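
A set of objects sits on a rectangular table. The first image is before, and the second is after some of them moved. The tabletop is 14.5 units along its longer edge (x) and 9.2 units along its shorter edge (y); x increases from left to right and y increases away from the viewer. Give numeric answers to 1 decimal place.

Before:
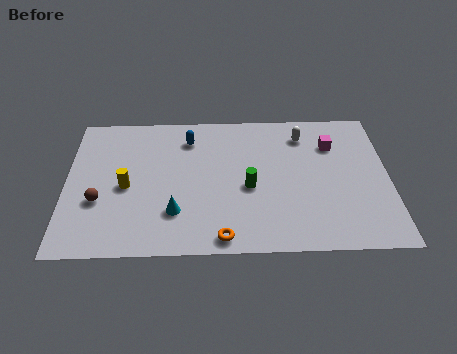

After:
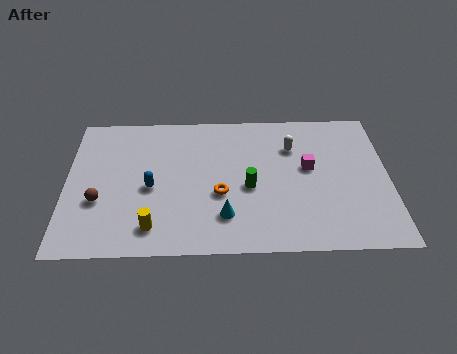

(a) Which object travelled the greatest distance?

the blue capsule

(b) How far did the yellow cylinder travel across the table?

2.9

From (2.7, 4.2) to (3.9, 1.6), the yellow cylinder covered √(1.2² + 2.6²) ≈ 2.9 units.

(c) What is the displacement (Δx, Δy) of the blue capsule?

(-1.7, -3.2)

The blue capsule was at about (5.5, 7.3) and moved to about (3.8, 4.1).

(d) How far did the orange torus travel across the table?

2.7

From (7.0, 0.9) to (6.9, 3.6), the orange torus covered √(0.1² + 2.7²) ≈ 2.7 units.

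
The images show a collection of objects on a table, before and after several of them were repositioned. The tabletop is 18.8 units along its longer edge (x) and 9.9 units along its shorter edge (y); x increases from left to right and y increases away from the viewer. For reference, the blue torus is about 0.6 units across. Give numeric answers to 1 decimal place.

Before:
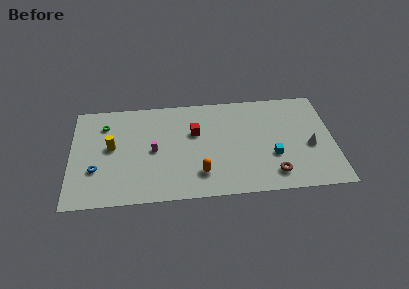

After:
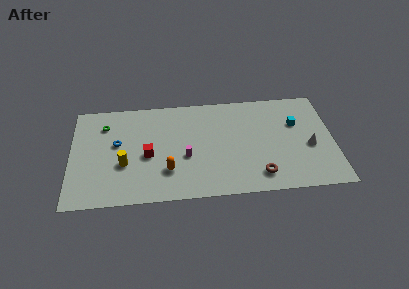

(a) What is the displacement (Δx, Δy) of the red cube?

(-3.4, -1.9)

The red cube started near (8.9, 6.3) and ended near (5.5, 4.4).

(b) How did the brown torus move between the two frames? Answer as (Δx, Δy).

(-1.0, 0.0)

The brown torus started near (14.4, 1.8) and ended near (13.4, 1.8).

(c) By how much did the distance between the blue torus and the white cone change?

-1.4

Before: roughly 15.3 units apart; after: 13.9. That's 1.4 units closer together.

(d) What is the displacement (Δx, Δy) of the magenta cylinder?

(2.3, -0.8)

The magenta cylinder started near (5.9, 4.8) and ended near (8.2, 4.0).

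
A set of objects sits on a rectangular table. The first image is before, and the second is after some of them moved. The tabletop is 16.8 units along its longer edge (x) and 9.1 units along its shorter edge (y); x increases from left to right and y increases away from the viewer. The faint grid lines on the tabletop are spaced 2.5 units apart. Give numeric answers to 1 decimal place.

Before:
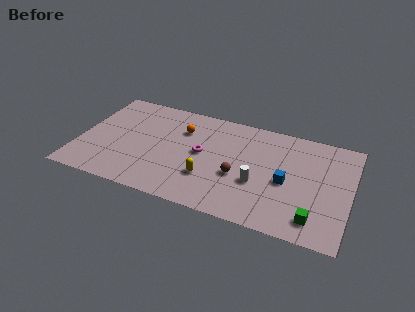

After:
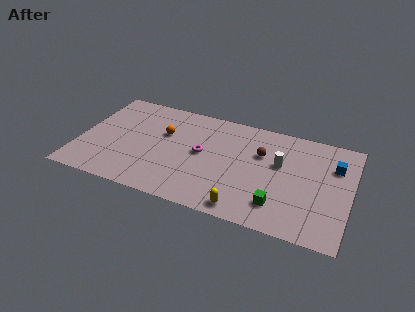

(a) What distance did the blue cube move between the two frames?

3.6

The blue cube was near (12.9, 4.1) before and (15.7, 6.4) after, so it travelled √(2.8² + 2.3²) ≈ 3.6 units.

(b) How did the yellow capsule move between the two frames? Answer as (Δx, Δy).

(2.4, -1.8)

From the two frames, the yellow capsule sits at roughly (8.2, 2.8) before and (10.6, 1.0) after.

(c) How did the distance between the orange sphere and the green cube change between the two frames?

-1.5

They were about 9.9 units apart before and 8.4 after — 1.5 units closer together.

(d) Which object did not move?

the magenta torus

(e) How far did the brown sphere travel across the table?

2.7

From (10.0, 3.6) to (11.2, 6.0), the brown sphere covered √(1.2² + 2.4²) ≈ 2.7 units.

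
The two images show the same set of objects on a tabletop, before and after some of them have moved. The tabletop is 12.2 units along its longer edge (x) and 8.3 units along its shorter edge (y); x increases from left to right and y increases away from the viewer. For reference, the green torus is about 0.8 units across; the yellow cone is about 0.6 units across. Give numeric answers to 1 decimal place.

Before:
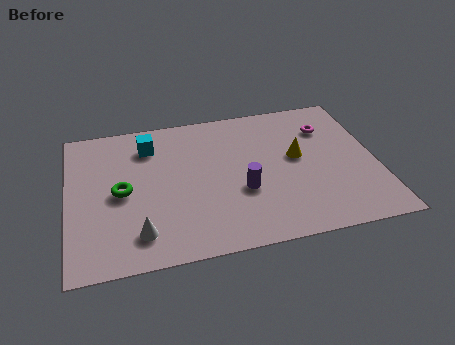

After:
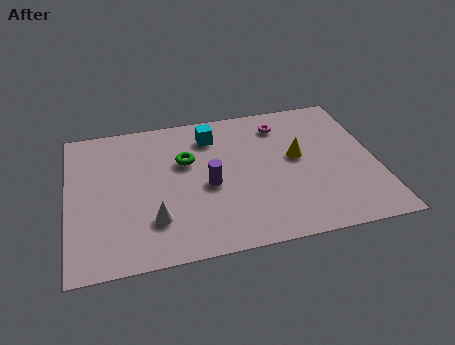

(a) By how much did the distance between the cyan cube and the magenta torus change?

-4.3

The distance was about 7.1 in the first image and 2.8 in the second, so they moved 4.3 units closer together.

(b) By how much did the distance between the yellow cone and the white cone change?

-0.8

The distance was about 7.1 in the first image and 6.3 in the second, so they moved 0.8 units closer together.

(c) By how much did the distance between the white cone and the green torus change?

+0.9

Before: roughly 2.5 units apart; after: 3.4. That's 0.9 units further apart.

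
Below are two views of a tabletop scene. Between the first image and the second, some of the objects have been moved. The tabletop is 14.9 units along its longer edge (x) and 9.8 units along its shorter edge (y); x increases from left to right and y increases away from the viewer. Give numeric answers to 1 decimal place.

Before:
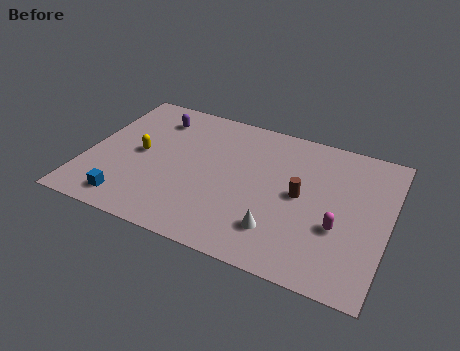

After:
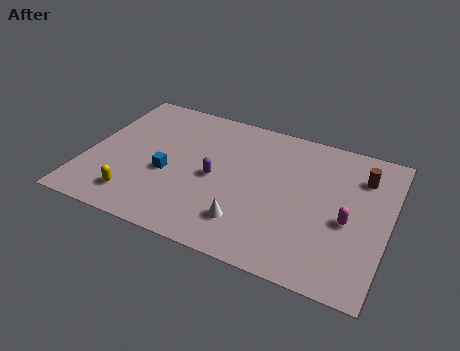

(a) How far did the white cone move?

1.5

The white cone was near (9.8, 2.3) before and (8.3, 2.2) after, so it travelled √(1.5² + 0.1²) ≈ 1.5 units.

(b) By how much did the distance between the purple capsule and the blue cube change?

-4.0

They were about 6.4 units apart before and 2.4 after — 4.0 units closer together.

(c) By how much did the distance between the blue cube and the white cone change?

-2.8

The distance was about 7.4 in the first image and 4.6 in the second, so they moved 2.8 units closer together.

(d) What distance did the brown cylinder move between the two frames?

3.7

The brown cylinder was near (10.6, 5.0) before and (13.4, 7.4) after, so it travelled √(2.8² + 2.4²) ≈ 3.7 units.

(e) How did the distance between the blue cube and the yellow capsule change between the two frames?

-0.9

The distance was about 3.5 in the first image and 2.6 in the second, so they moved 0.9 units closer together.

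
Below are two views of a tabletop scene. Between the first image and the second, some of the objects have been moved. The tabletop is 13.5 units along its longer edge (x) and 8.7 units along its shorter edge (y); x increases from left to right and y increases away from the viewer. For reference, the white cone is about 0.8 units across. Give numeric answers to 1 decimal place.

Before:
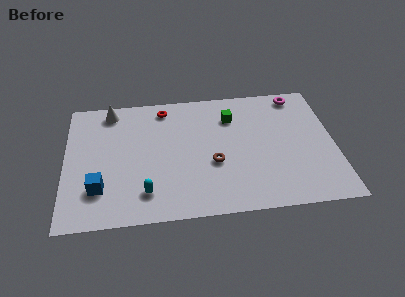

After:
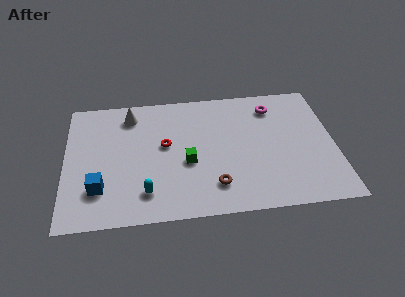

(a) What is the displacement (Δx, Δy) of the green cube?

(-2.3, -2.9)

From the two frames, the green cube sits at roughly (8.4, 6.5) before and (6.1, 3.6) after.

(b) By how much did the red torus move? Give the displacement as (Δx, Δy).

(0.0, -2.6)

From the two frames, the red torus sits at roughly (5.0, 7.5) before and (5.0, 4.9) after.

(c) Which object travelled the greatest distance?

the green cube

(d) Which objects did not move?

the cyan capsule and the blue cube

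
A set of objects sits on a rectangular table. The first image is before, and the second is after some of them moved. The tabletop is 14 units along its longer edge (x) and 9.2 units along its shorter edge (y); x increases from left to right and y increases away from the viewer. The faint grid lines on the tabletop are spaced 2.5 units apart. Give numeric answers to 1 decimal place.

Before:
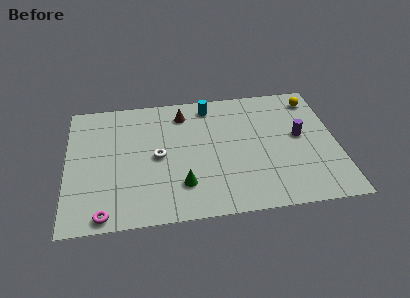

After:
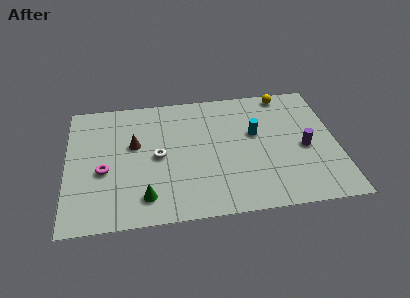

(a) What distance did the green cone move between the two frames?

2.0

The green cone was near (5.9, 2.3) before and (4.0, 1.7) after, so it travelled √(1.9² + 0.6²) ≈ 2.0 units.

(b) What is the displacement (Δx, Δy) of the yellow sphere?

(-1.5, 0.6)

The yellow sphere started near (13.0, 7.7) and ended near (11.5, 8.3).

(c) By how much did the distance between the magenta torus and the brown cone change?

-5.6

Before: roughly 7.9 units apart; after: 2.3. That's 5.6 units closer together.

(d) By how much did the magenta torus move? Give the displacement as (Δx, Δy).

(0.0, 3.0)

The magenta torus was at about (1.9, 0.8) and moved to about (1.9, 3.8).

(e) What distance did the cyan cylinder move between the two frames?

3.3

The cyan cylinder moved from about (7.5, 7.9) to (9.8, 5.5), a distance of √(2.3² + 2.4²) ≈ 3.3.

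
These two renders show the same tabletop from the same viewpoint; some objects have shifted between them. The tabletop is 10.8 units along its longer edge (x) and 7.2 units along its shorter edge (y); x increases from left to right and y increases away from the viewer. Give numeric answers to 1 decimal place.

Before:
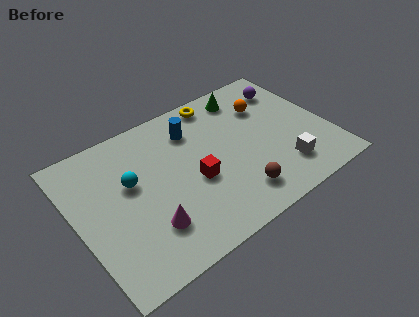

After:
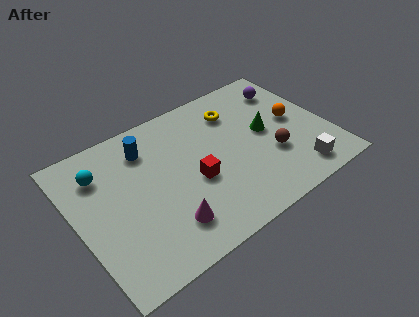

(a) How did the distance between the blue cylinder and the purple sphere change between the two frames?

+2.0

They were about 4.3 units apart before and 6.3 after — 2.0 units further apart.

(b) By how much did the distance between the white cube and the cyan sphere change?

+2.1

They were about 6.7 units apart before and 8.8 after — 2.1 units further apart.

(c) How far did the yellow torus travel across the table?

1.1

The yellow torus moved from about (6.6, 6.4) to (7.2, 5.5), a distance of √(0.6² + 0.9²) ≈ 1.1.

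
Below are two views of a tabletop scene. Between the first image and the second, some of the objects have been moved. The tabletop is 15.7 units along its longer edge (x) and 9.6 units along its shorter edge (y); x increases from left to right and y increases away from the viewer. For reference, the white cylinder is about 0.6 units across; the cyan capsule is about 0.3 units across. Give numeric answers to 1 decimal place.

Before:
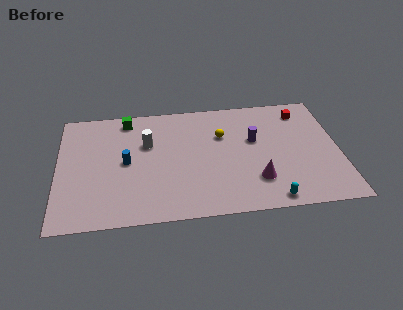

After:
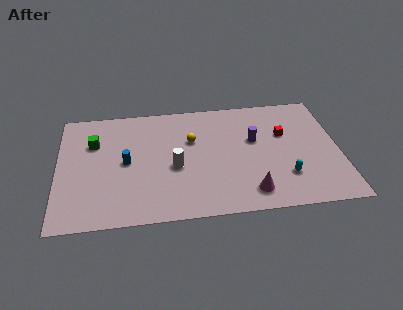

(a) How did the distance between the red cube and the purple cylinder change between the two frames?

-1.8

They were about 3.5 units apart before and 1.7 after — 1.8 units closer together.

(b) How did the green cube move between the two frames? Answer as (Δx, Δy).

(-1.9, -1.8)

The green cube started near (3.9, 8.4) and ended near (2.0, 6.6).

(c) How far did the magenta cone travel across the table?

1.0

The magenta cone moved from about (11.0, 2.5) to (10.6, 1.6), a distance of √(0.4² + 0.9²) ≈ 1.0.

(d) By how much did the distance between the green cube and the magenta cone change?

+0.7

They were about 9.2 units apart before and 9.9 after — 0.7 units further apart.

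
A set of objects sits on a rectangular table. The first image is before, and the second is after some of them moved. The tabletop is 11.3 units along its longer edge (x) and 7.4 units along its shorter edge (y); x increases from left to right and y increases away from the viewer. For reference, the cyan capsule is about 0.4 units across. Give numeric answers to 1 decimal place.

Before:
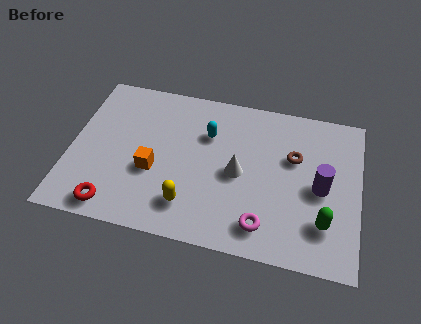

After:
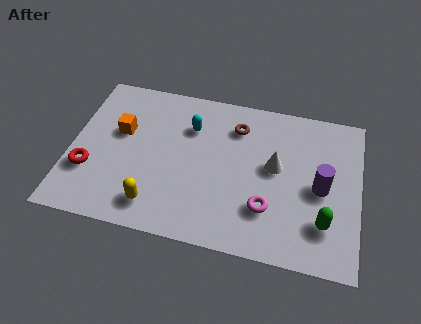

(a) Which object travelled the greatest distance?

the brown torus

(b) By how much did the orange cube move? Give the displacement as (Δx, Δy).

(-1.4, 1.6)

The orange cube started near (3.3, 2.9) and ended near (1.9, 4.5).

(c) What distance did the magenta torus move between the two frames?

0.8

The magenta torus moved from about (7.7, 1.3) to (7.8, 2.1), a distance of √(0.1² + 0.8²) ≈ 0.8.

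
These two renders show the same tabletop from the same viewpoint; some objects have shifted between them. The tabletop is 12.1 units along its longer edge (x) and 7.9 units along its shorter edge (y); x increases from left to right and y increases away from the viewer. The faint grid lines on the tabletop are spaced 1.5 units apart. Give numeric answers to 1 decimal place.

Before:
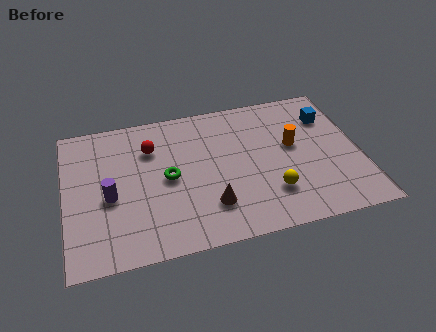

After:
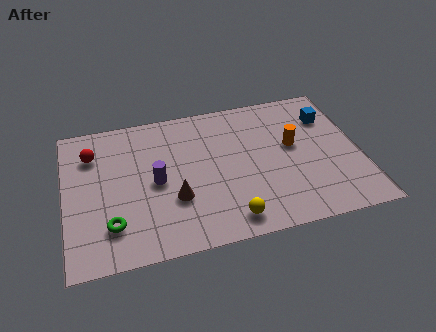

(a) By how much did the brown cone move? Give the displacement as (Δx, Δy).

(-1.4, 0.7)

From the two frames, the brown cone sits at roughly (5.8, 2.0) before and (4.4, 2.7) after.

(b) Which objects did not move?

the orange cylinder and the blue cube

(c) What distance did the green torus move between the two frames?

3.1

From (4.2, 3.9) to (1.8, 1.9), the green torus covered √(2.4² + 2.0²) ≈ 3.1 units.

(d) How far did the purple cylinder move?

1.9

The purple cylinder moved from about (1.8, 3.4) to (3.7, 3.8), a distance of √(1.9² + 0.4²) ≈ 1.9.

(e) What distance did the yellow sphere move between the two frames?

2.1

The yellow sphere moved from about (8.3, 2.1) to (6.5, 1.1), a distance of √(1.8² + 1.0²) ≈ 2.1.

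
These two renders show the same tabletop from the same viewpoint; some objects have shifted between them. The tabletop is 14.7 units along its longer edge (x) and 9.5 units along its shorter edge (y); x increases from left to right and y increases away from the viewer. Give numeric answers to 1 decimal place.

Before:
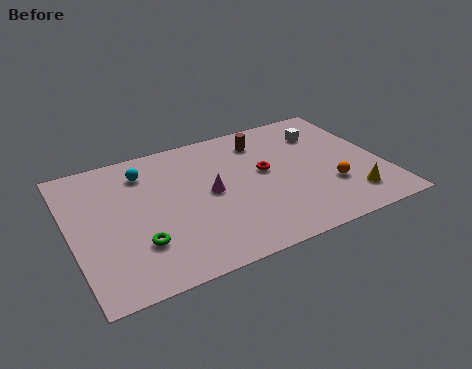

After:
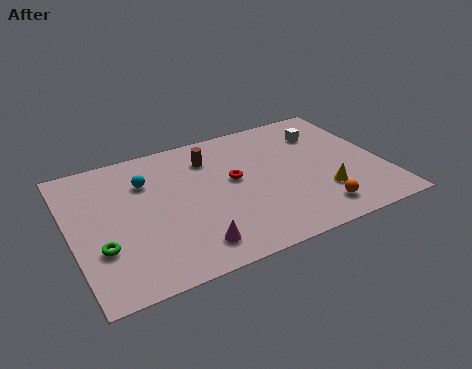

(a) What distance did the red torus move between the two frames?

1.5

From (9.2, 5.3) to (7.7, 5.3), the red torus covered √(1.5² + 0.0²) ≈ 1.5 units.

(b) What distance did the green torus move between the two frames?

1.7

The green torus was near (2.9, 2.7) before and (1.2, 3.1) after, so it travelled √(1.7² + 0.4²) ≈ 1.7 units.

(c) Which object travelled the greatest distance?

the magenta cone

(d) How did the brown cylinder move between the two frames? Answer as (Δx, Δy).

(-2.6, -0.3)

The brown cylinder started near (9.4, 7.6) and ended near (6.8, 7.3).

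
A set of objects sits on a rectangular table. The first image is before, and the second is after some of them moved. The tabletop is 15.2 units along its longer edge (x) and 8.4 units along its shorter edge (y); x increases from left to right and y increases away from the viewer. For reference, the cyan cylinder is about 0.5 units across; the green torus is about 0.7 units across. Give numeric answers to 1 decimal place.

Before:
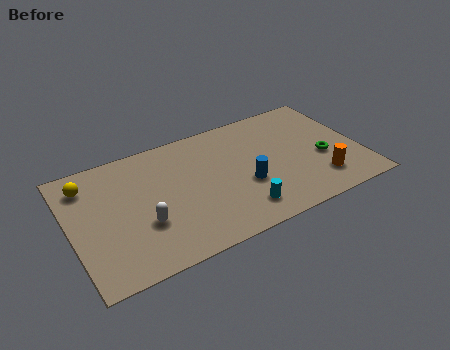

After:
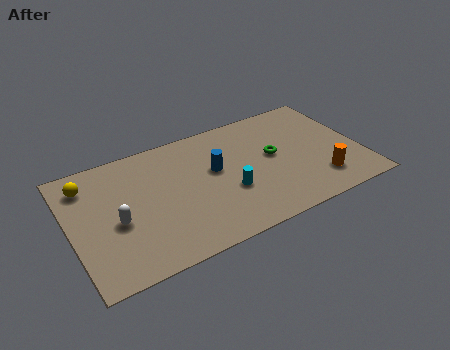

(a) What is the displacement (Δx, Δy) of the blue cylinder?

(-1.4, 1.7)

The blue cylinder was at about (9.0, 3.2) and moved to about (7.6, 4.9).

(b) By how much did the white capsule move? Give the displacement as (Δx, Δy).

(-1.3, 0.7)

From the two frames, the white capsule sits at roughly (3.6, 2.9) before and (2.3, 3.6) after.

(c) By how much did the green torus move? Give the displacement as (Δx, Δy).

(-2.5, 1.2)

From the two frames, the green torus sits at roughly (13.2, 3.4) before and (10.7, 4.6) after.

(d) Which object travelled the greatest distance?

the green torus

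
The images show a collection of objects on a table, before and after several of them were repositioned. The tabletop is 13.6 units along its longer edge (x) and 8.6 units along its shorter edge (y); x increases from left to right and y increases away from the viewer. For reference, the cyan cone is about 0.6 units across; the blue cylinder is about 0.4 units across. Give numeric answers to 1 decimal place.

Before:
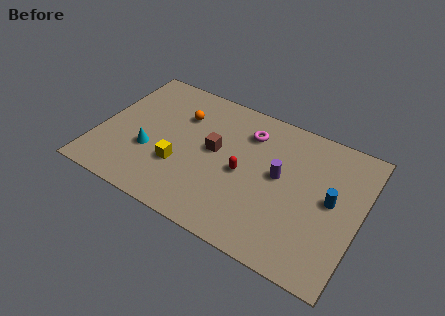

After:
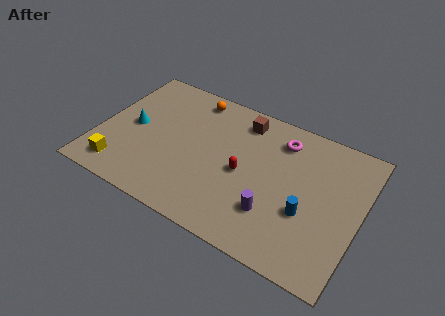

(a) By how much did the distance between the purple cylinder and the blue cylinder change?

-0.9

They were about 2.7 units apart before and 1.8 after — 0.9 units closer together.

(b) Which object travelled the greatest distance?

the yellow cube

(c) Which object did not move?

the red capsule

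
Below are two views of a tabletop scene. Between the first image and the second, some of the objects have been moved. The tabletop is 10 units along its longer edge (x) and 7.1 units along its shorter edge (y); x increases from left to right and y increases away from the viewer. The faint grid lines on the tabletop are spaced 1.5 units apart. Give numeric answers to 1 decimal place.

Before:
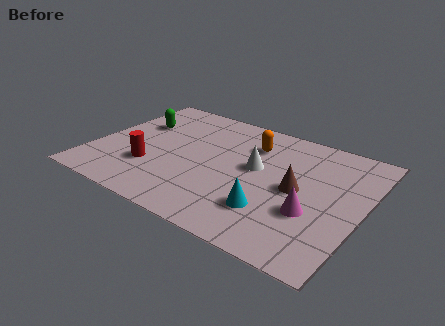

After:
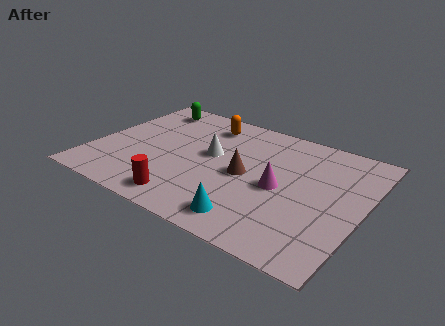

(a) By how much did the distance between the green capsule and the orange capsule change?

-2.0

The distance was about 4.3 in the first image and 2.3 in the second, so they moved 2.0 units closer together.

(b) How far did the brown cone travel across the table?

1.9

From (7.6, 3.5) to (5.7, 3.4), the brown cone covered √(1.9² + 0.1²) ≈ 1.9 units.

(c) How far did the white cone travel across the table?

1.7

From (6.0, 4.0) to (4.3, 4.0), the white cone covered √(1.7² + 0.0²) ≈ 1.7 units.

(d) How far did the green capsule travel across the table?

1.3

The green capsule was near (1.3, 4.7) before and (1.5, 6.0) after, so it travelled √(0.2² + 1.3²) ≈ 1.3 units.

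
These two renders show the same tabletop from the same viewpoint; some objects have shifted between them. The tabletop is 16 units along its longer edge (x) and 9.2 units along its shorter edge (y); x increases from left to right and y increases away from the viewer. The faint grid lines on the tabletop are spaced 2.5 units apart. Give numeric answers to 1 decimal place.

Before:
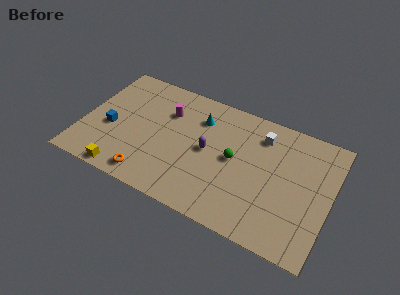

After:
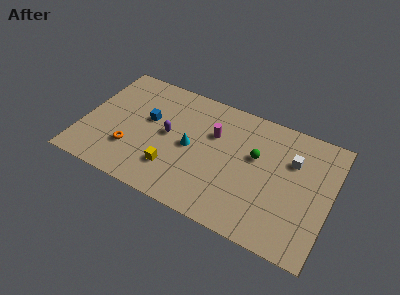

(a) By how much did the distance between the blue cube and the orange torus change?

-1.1

They were about 3.9 units apart before and 2.8 after — 1.1 units closer together.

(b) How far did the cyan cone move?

2.4

From (7.3, 6.9) to (7.0, 4.5), the cyan cone covered √(0.3² + 2.4²) ≈ 2.4 units.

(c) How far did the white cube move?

2.3

From (11.3, 7.3) to (13.4, 6.3), the white cube covered √(2.1² + 1.0²) ≈ 2.3 units.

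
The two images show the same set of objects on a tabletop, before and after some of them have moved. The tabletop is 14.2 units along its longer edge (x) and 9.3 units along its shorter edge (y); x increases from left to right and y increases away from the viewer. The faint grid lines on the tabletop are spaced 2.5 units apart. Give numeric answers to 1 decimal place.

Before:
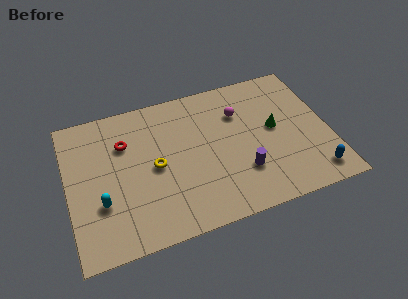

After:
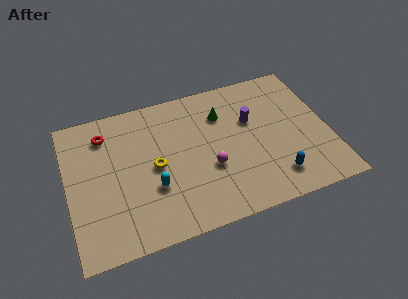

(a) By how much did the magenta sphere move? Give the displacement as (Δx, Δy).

(-1.9, -3.1)

The magenta sphere started near (9.5, 6.6) and ended near (7.6, 3.5).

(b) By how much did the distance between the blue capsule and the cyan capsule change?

-4.9

They were about 11.5 units apart before and 6.6 after — 4.9 units closer together.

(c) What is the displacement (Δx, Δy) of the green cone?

(-2.7, 1.8)

The green cone started near (11.3, 5.0) and ended near (8.6, 6.8).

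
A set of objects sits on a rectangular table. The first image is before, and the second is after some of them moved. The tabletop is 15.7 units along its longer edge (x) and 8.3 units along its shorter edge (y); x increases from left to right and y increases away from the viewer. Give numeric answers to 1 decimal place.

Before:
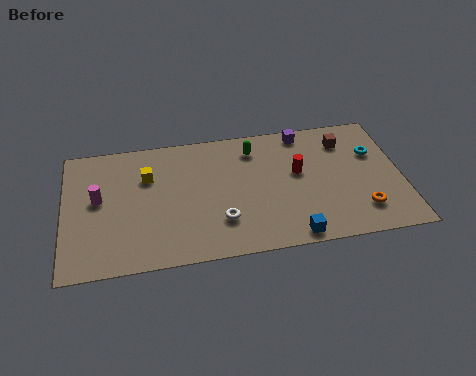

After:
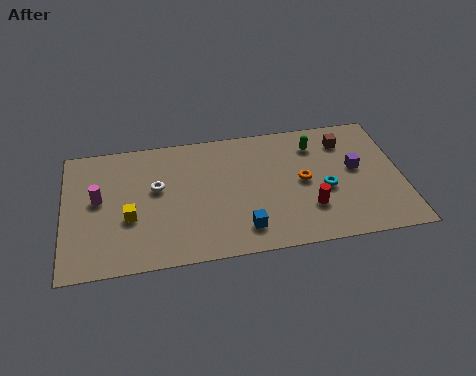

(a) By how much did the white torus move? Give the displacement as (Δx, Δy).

(-2.9, 2.6)

The white torus was at about (7.2, 2.3) and moved to about (4.3, 4.9).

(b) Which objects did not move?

the magenta cylinder and the brown cube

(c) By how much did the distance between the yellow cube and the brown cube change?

+1.4

The distance was about 9.3 in the first image and 10.7 in the second, so they moved 1.4 units further apart.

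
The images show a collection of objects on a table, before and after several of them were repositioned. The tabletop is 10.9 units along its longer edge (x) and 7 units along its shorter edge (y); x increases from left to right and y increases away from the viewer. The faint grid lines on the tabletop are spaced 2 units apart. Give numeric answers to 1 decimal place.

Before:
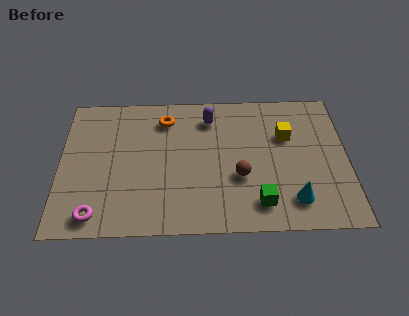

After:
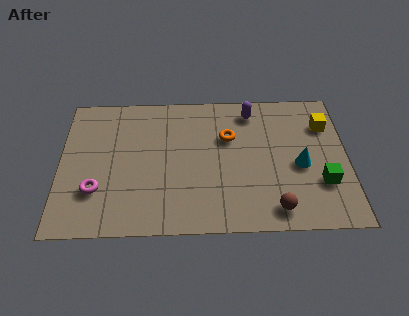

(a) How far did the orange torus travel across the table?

2.6

The orange torus was near (4.0, 5.6) before and (6.4, 4.6) after, so it travelled √(2.4² + 1.0²) ≈ 2.6 units.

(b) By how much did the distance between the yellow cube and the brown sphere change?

+1.9

They were about 2.7 units apart before and 4.6 after — 1.9 units further apart.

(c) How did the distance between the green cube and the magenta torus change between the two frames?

+2.4

The distance was about 6.1 in the first image and 8.5 in the second, so they moved 2.4 units further apart.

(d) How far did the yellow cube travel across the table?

1.6

The yellow cube was near (8.6, 4.6) before and (10.1, 5.1) after, so it travelled √(1.5² + 0.5²) ≈ 1.6 units.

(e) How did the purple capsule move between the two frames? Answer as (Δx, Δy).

(1.6, 0.3)

The purple capsule was at about (5.7, 5.6) and moved to about (7.3, 5.9).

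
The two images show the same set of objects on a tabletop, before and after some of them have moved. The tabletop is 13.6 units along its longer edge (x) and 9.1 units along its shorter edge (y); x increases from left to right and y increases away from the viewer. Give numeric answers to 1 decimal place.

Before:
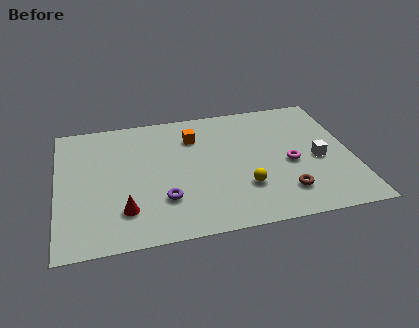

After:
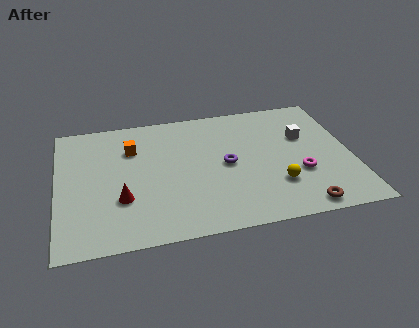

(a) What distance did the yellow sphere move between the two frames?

1.5

From (8.5, 2.7) to (10.0, 2.6), the yellow sphere covered √(1.5² + 0.1²) ≈ 1.5 units.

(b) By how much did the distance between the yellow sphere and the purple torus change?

-0.8

They were about 3.7 units apart before and 2.9 after — 0.8 units closer together.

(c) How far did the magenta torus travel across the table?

0.9

The magenta torus was near (10.7, 4.0) before and (11.1, 3.2) after, so it travelled √(0.4² + 0.8²) ≈ 0.9 units.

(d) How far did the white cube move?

1.9

The white cube moved from about (12.0, 4.0) to (11.5, 5.8), a distance of √(0.5² + 1.8²) ≈ 1.9.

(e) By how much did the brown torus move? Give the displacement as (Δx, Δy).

(0.7, -1.1)

The brown torus was at about (10.3, 2.0) and moved to about (11.0, 0.9).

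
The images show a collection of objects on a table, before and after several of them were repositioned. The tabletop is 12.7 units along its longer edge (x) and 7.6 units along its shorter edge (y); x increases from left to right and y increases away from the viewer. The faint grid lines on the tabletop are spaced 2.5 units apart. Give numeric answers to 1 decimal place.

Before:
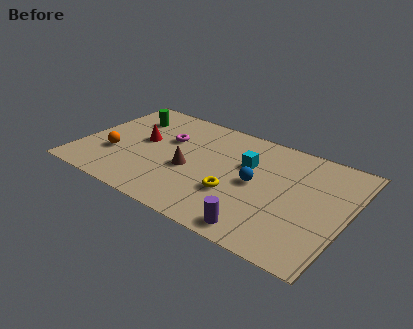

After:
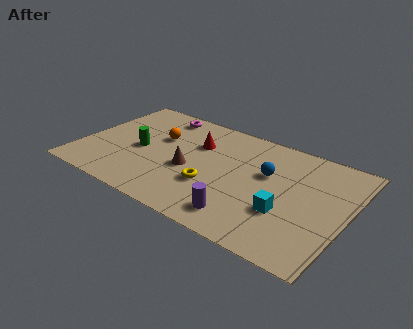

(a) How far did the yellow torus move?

1.1

From (7.6, 2.6) to (6.5, 2.6), the yellow torus covered √(1.1² + 0.0²) ≈ 1.1 units.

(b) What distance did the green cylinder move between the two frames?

2.4

The green cylinder was near (1.8, 5.7) before and (2.8, 3.5) after, so it travelled √(1.0² + 2.2²) ≈ 2.4 units.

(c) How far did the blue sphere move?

1.0

From (8.4, 3.8) to (8.8, 4.7), the blue sphere covered √(0.4² + 0.9²) ≈ 1.0 units.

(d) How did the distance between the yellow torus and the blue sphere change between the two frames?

+1.7

They were about 1.4 units apart before and 3.1 after — 1.7 units further apart.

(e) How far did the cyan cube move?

3.2

The cyan cube was near (7.8, 4.9) before and (10.0, 2.6) after, so it travelled √(2.2² + 2.3²) ≈ 3.2 units.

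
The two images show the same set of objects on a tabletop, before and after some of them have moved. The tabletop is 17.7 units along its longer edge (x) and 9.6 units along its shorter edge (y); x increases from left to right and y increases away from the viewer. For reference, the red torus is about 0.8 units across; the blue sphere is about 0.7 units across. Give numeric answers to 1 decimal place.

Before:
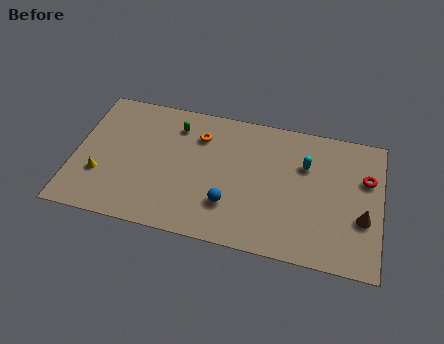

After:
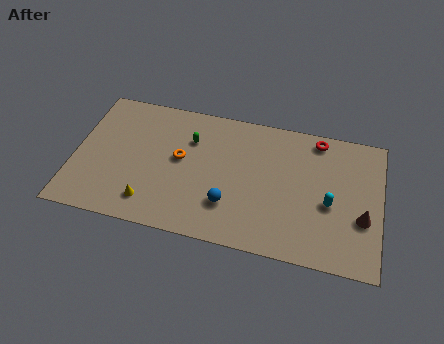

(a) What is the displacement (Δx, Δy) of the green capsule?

(0.9, -0.8)

From the two frames, the green capsule sits at roughly (5.7, 7.6) before and (6.6, 6.8) after.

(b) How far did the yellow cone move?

3.3

From (1.6, 3.1) to (4.6, 1.8), the yellow cone covered √(3.0² + 1.3²) ≈ 3.3 units.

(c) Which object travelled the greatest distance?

the red torus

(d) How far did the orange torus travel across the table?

2.1

The orange torus was near (7.1, 7.2) before and (6.1, 5.3) after, so it travelled √(1.0² + 1.9²) ≈ 2.1 units.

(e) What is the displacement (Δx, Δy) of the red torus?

(-2.9, 2.2)

From the two frames, the red torus sits at roughly (16.8, 6.3) before and (13.9, 8.5) after.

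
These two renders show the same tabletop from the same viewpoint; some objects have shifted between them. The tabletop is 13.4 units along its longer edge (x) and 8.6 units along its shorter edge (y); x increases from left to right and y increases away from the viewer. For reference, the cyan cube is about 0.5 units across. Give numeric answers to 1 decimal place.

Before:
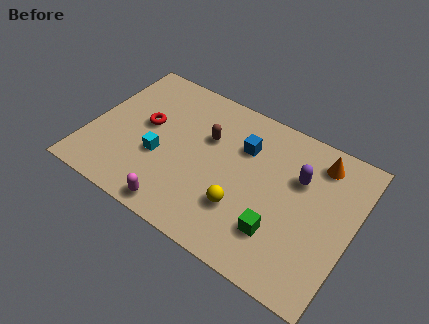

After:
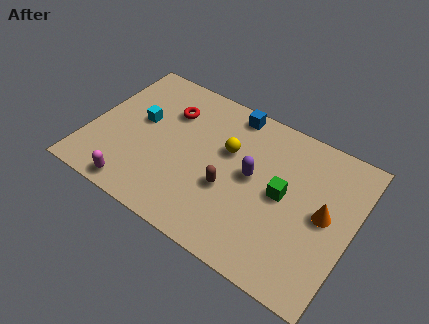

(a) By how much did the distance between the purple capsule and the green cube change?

-1.8

The distance was about 3.4 in the first image and 1.6 in the second, so they moved 1.8 units closer together.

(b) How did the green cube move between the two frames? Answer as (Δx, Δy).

(-0.1, 2.1)

The green cube started near (10.0, 2.3) and ended near (9.9, 4.4).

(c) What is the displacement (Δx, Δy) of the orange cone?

(0.7, -2.7)

From the two frames, the orange cone sits at roughly (11.3, 7.1) before and (12.0, 4.4) after.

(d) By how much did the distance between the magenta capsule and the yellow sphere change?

+2.6

Before: roughly 3.4 units apart; after: 6.0. That's 2.6 units further apart.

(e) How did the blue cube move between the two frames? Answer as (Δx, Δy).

(-0.9, 1.7)

From the two frames, the blue cube sits at roughly (7.6, 6.0) before and (6.7, 7.7) after.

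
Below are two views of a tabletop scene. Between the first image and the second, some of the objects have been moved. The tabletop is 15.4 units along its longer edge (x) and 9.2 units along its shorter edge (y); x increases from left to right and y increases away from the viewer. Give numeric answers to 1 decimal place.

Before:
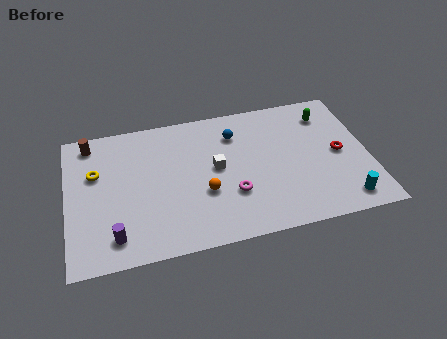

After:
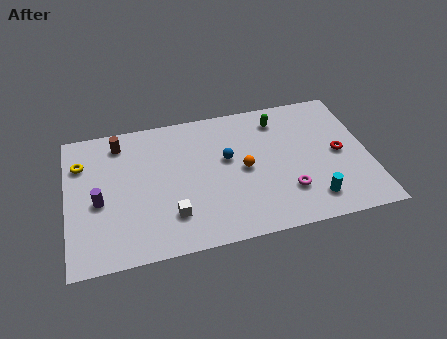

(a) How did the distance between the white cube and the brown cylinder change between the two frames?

-1.1

They were about 7.0 units apart before and 5.9 after — 1.1 units closer together.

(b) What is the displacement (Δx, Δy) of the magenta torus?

(2.8, -0.5)

From the two frames, the magenta torus sits at roughly (8.3, 3.0) before and (11.1, 2.5) after.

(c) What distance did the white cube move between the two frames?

3.5

The white cube was near (7.6, 4.9) before and (5.2, 2.3) after, so it travelled √(2.4² + 2.6²) ≈ 3.5 units.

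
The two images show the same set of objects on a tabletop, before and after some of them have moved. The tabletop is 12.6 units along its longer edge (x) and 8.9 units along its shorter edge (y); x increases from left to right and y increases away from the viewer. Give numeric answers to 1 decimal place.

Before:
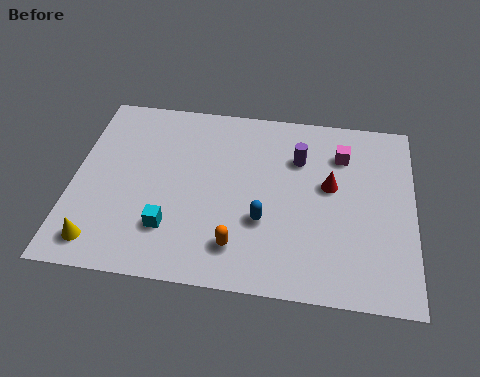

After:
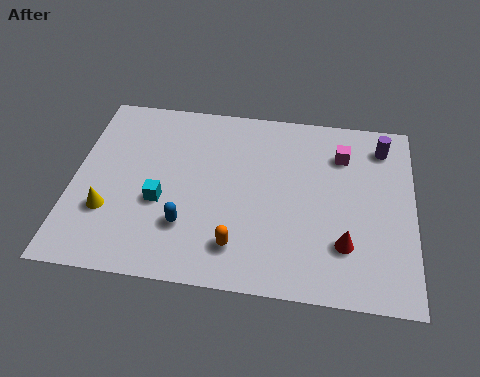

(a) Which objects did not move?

the magenta cube and the orange capsule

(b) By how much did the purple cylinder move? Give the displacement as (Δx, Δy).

(3.1, 1.0)

The purple cylinder was at about (8.3, 6.3) and moved to about (11.4, 7.3).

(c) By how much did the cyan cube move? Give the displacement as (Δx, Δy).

(-0.4, 1.2)

The cyan cube started near (3.7, 2.3) and ended near (3.3, 3.5).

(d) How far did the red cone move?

2.8

The red cone moved from about (9.5, 5.1) to (10.1, 2.4), a distance of √(0.6² + 2.7²) ≈ 2.8.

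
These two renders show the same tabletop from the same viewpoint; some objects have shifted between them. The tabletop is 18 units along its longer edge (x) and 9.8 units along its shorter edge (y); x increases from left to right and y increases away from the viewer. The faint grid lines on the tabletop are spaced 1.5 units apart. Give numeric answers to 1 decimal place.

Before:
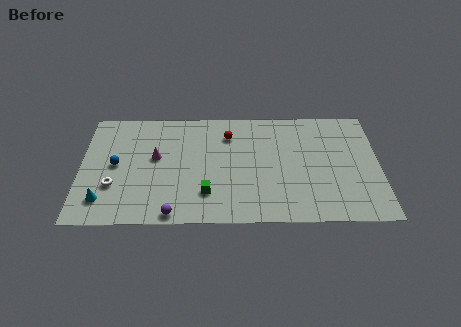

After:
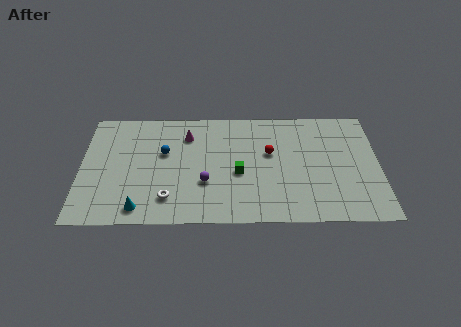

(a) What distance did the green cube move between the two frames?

2.5

The green cube was near (7.6, 2.5) before and (9.5, 4.2) after, so it travelled √(1.9² + 1.7²) ≈ 2.5 units.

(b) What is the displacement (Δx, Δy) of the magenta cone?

(1.9, 1.9)

The magenta cone was at about (4.5, 5.6) and moved to about (6.4, 7.5).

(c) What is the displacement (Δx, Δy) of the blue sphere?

(2.9, 1.0)

The blue sphere started near (2.1, 5.0) and ended near (5.0, 6.0).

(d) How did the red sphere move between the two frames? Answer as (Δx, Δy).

(2.5, -1.6)

The red sphere was at about (8.9, 7.5) and moved to about (11.4, 5.9).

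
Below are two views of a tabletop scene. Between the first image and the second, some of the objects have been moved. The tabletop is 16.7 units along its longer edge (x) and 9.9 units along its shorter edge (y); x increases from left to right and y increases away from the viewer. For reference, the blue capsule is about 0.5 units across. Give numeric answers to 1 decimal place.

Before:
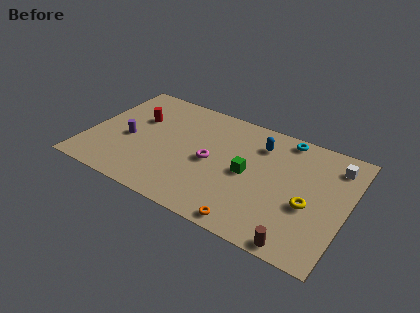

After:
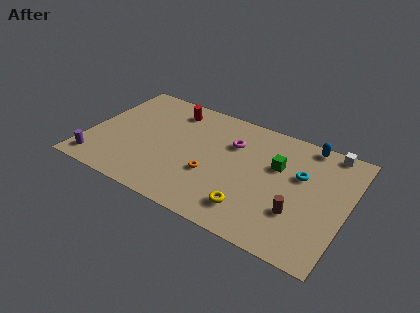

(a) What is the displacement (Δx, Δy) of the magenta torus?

(1.1, 2.2)

From the two frames, the magenta torus sits at roughly (8.0, 4.7) before and (9.1, 6.9) after.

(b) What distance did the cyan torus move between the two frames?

3.0

The cyan torus was near (12.3, 8.9) before and (13.6, 6.2) after, so it travelled √(1.3² + 2.7²) ≈ 3.0 units.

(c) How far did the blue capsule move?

3.2

The blue capsule moved from about (10.8, 7.6) to (13.7, 9.0), a distance of √(2.9² + 1.4²) ≈ 3.2.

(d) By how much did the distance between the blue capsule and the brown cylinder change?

-1.7

They were about 7.6 units apart before and 5.9 after — 1.7 units closer together.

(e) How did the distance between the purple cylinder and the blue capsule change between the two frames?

+6.0

Before: roughly 8.8 units apart; after: 14.8. That's 6.0 units further apart.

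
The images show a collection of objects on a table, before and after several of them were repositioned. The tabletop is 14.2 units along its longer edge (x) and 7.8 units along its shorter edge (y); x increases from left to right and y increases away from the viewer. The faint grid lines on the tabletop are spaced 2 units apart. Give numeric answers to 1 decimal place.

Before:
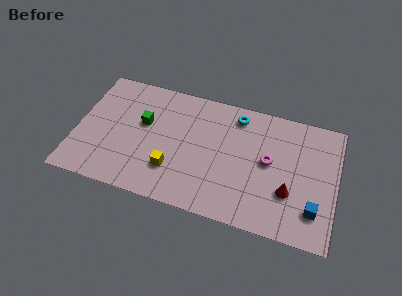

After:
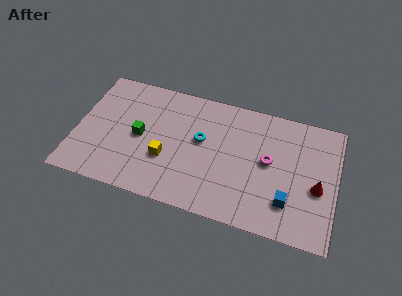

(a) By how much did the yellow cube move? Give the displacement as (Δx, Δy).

(-0.4, 0.6)

The yellow cube started near (5.4, 2.2) and ended near (5.0, 2.8).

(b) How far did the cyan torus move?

2.8

The cyan torus moved from about (8.6, 6.6) to (6.8, 4.5), a distance of √(1.8² + 2.1²) ≈ 2.8.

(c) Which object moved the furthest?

the cyan torus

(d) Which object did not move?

the magenta torus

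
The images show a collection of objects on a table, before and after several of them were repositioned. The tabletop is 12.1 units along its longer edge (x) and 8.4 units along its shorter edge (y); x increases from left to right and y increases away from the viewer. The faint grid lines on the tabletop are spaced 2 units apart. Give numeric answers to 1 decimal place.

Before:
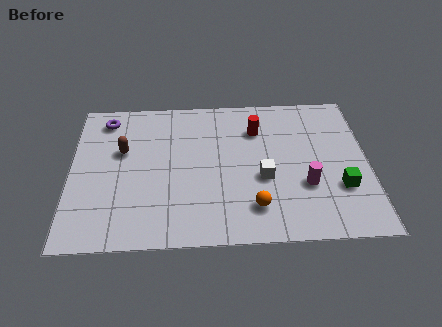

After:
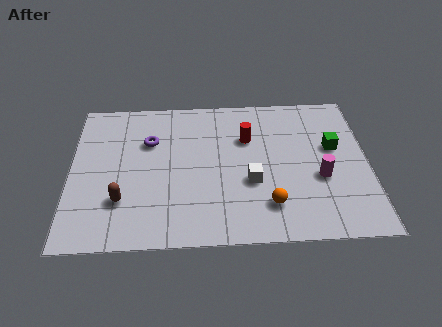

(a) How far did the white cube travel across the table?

0.5

From (7.8, 3.4) to (7.3, 3.2), the white cube covered √(0.5² + 0.2²) ≈ 0.5 units.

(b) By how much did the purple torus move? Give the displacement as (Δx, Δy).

(1.8, -1.4)

From the two frames, the purple torus sits at roughly (1.4, 7.1) before and (3.2, 5.7) after.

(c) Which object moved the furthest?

the brown capsule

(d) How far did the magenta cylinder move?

0.7

The magenta cylinder moved from about (9.5, 2.9) to (10.1, 3.3), a distance of √(0.6² + 0.4²) ≈ 0.7.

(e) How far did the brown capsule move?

2.8

From (2.1, 5.2) to (2.1, 2.4), the brown capsule covered √(0.0² + 2.8²) ≈ 2.8 units.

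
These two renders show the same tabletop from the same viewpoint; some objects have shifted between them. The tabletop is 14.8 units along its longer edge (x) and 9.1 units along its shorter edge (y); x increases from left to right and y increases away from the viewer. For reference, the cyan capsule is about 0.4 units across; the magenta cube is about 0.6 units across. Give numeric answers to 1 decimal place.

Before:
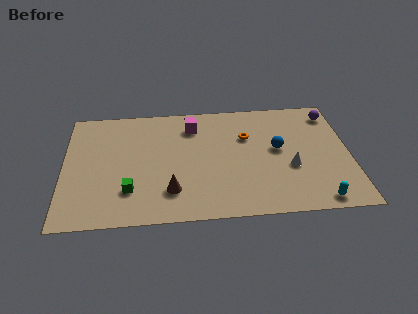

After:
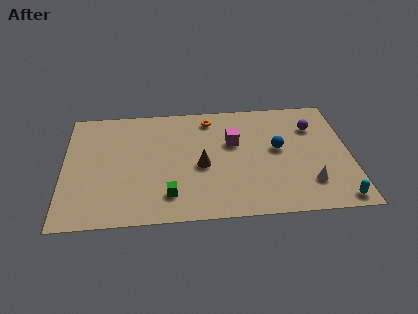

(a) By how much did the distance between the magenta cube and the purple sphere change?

-3.0

Before: roughly 7.3 units apart; after: 4.3. That's 3.0 units closer together.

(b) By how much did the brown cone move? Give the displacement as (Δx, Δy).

(1.6, 1.8)

The brown cone started near (5.5, 2.2) and ended near (7.1, 4.0).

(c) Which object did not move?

the blue sphere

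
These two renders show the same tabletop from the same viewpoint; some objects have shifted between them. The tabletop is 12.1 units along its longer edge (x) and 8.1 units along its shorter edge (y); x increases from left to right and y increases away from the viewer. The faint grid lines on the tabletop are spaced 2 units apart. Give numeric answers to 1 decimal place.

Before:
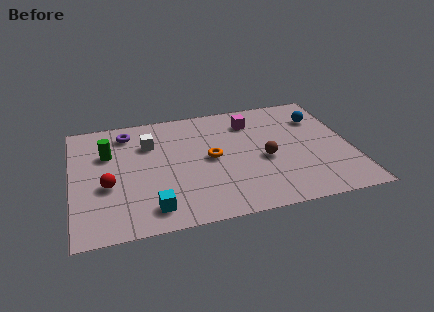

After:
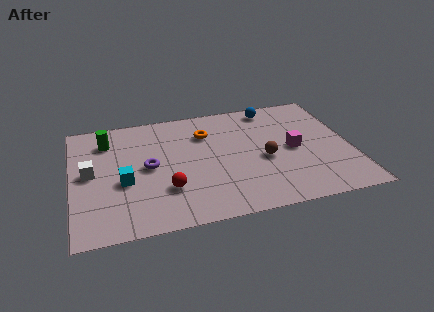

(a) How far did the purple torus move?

2.7

From (2.5, 6.7) to (3.3, 4.1), the purple torus covered √(0.8² + 2.6²) ≈ 2.7 units.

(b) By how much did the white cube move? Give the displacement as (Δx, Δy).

(-2.6, -1.5)

From the two frames, the white cube sits at roughly (3.4, 5.7) before and (0.8, 4.2) after.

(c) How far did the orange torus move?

1.8

The orange torus was near (6.0, 4.1) before and (5.9, 5.9) after, so it travelled √(0.1² + 1.8²) ≈ 1.8 units.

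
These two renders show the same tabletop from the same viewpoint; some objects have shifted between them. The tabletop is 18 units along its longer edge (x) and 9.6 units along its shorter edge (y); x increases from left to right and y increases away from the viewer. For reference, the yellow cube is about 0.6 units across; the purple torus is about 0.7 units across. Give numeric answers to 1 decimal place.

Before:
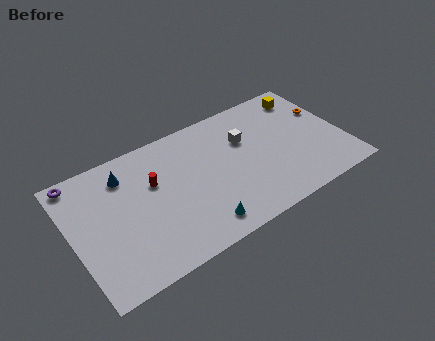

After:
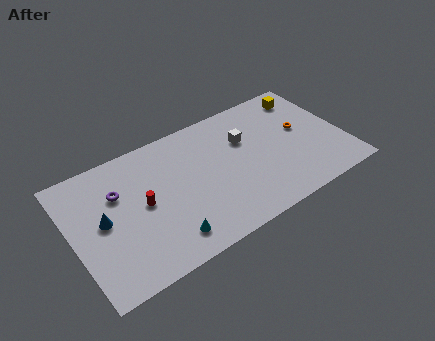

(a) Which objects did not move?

the white cube and the yellow cube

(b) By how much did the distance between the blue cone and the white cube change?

+1.8

Before: roughly 8.0 units apart; after: 9.8. That's 1.8 units further apart.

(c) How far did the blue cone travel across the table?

3.2

From (3.8, 7.6) to (2.0, 5.0), the blue cone covered √(1.8² + 2.6²) ≈ 3.2 units.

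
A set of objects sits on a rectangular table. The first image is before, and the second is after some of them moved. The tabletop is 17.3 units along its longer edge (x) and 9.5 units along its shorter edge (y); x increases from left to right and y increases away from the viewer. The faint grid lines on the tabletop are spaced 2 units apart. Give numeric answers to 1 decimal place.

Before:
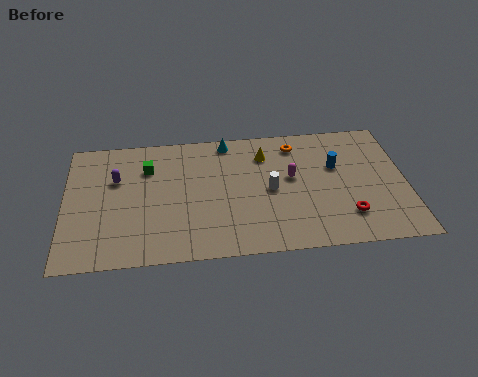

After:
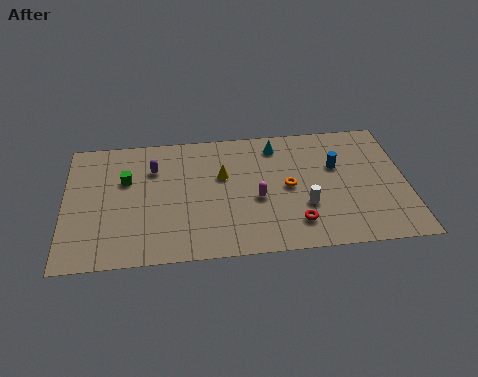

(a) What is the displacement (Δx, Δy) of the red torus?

(-2.6, -0.3)

The red torus started near (14.2, 2.3) and ended near (11.6, 2.0).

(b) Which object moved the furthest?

the orange torus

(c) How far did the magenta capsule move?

2.3

From (11.5, 5.4) to (9.7, 4.0), the magenta capsule covered √(1.8² + 1.4²) ≈ 2.3 units.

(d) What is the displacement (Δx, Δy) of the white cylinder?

(1.7, -1.4)

From the two frames, the white cylinder sits at roughly (10.4, 4.6) before and (12.1, 3.2) after.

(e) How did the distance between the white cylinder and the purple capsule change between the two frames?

+0.4

They were about 8.0 units apart before and 8.4 after — 0.4 units further apart.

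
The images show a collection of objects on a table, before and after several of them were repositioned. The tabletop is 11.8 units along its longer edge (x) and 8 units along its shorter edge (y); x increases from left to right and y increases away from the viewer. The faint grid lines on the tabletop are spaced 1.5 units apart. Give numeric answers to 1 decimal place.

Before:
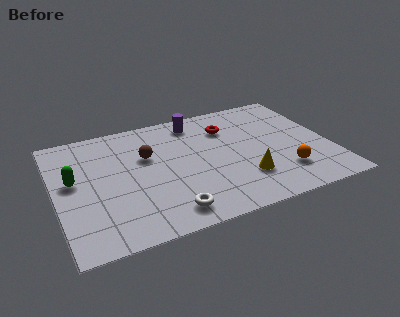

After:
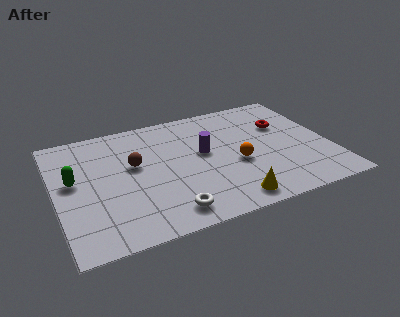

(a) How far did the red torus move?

2.5

The red torus moved from about (7.6, 5.9) to (10.0, 5.3), a distance of √(2.4² + 0.6²) ≈ 2.5.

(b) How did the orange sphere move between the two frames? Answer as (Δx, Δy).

(-1.9, 1.3)

From the two frames, the orange sphere sits at roughly (9.6, 2.0) before and (7.7, 3.3) after.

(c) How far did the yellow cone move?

1.4

From (7.9, 2.2) to (7.1, 1.0), the yellow cone covered √(0.8² + 1.2²) ≈ 1.4 units.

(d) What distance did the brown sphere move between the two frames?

0.7

The brown sphere moved from about (4.0, 5.1) to (3.4, 4.7), a distance of √(0.6² + 0.4²) ≈ 0.7.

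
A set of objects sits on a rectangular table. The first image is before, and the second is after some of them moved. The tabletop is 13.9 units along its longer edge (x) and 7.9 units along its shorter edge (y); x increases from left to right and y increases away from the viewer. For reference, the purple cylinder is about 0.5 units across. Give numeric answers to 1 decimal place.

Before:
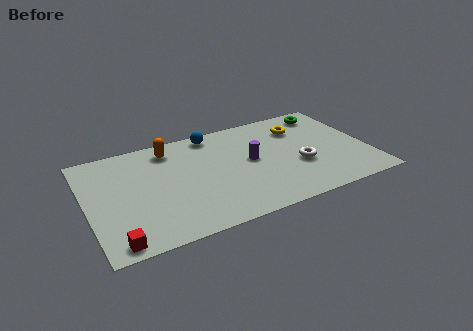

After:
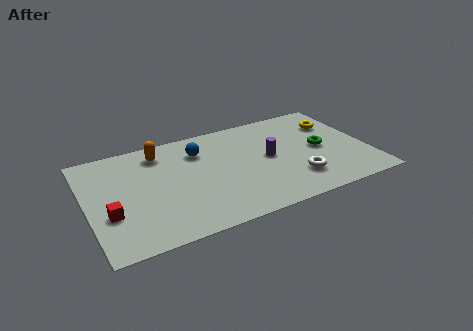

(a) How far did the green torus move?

2.9

The green torus was near (12.3, 6.7) before and (11.6, 3.9) after, so it travelled √(0.7² + 2.8²) ≈ 2.9 units.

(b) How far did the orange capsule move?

0.5

From (4.3, 6.6) to (3.8, 6.5), the orange capsule covered √(0.5² + 0.1²) ≈ 0.5 units.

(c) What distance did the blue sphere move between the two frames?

1.4

From (6.5, 7.0) to (5.7, 5.9), the blue sphere covered √(0.8² + 1.1²) ≈ 1.4 units.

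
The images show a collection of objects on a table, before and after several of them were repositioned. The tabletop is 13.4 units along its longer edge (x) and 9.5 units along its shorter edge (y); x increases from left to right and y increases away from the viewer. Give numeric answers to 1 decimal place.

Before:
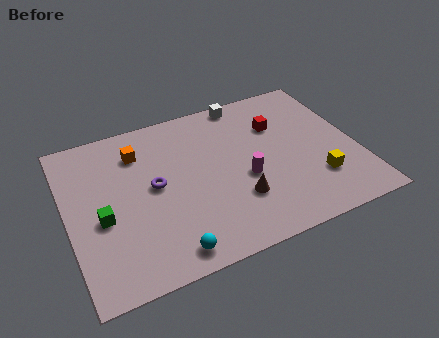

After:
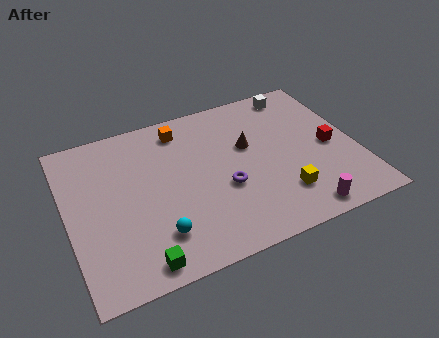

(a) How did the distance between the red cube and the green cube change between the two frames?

+1.0

The distance was about 8.9 in the first image and 9.9 in the second, so they moved 1.0 units further apart.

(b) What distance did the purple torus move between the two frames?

3.4

The purple torus was near (4.0, 5.0) before and (7.1, 3.7) after, so it travelled √(3.1² + 1.3²) ≈ 3.4 units.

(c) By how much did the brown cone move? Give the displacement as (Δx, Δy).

(0.9, 3.0)

From the two frames, the brown cone sits at roughly (7.6, 2.8) before and (8.5, 5.8) after.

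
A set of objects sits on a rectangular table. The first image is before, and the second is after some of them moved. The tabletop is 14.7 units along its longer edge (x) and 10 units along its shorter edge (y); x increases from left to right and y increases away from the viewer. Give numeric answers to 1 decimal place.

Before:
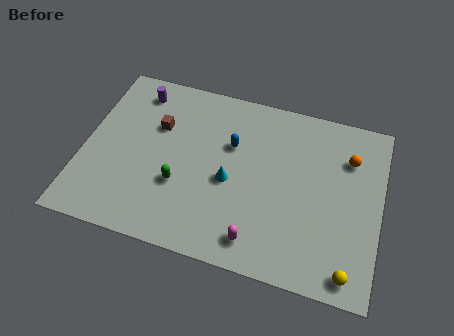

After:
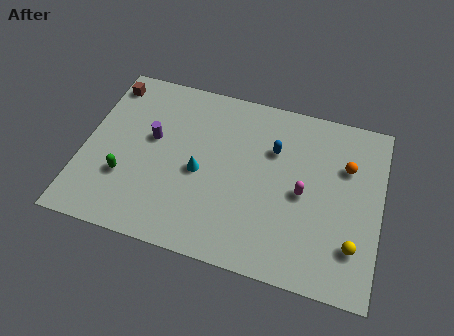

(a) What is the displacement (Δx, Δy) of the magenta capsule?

(2.0, 3.2)

The magenta capsule was at about (8.9, 1.5) and moved to about (10.9, 4.7).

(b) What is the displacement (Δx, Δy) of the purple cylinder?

(1.0, -2.6)

From the two frames, the purple cylinder sits at roughly (2.3, 8.4) before and (3.3, 5.8) after.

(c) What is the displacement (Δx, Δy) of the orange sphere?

(-0.1, -0.5)

From the two frames, the orange sphere sits at roughly (13.0, 7.3) before and (12.9, 6.8) after.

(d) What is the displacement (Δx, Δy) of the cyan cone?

(-1.5, 0.1)

From the two frames, the cyan cone sits at roughly (7.3, 4.4) before and (5.8, 4.5) after.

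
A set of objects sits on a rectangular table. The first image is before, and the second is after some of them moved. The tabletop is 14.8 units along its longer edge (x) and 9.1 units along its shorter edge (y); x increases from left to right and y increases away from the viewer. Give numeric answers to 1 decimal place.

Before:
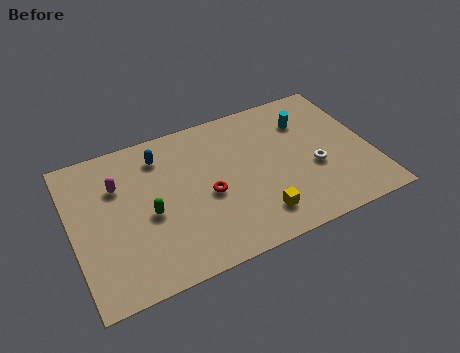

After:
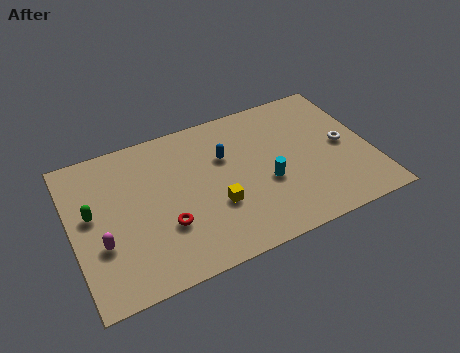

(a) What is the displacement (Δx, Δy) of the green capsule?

(-2.7, 1.1)

From the two frames, the green capsule sits at roughly (3.7, 4.0) before and (1.0, 5.1) after.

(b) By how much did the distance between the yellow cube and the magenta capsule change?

-2.2

They were about 7.8 units apart before and 5.6 after — 2.2 units closer together.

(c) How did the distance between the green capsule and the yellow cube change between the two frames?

+0.6

They were about 5.6 units apart before and 6.2 after — 0.6 units further apart.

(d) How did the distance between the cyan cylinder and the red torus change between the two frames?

-0.8

The distance was about 5.9 in the first image and 5.1 in the second, so they moved 0.8 units closer together.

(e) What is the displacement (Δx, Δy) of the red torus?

(-2.2, -1.0)

From the two frames, the red torus sits at roughly (6.6, 4.0) before and (4.4, 3.0) after.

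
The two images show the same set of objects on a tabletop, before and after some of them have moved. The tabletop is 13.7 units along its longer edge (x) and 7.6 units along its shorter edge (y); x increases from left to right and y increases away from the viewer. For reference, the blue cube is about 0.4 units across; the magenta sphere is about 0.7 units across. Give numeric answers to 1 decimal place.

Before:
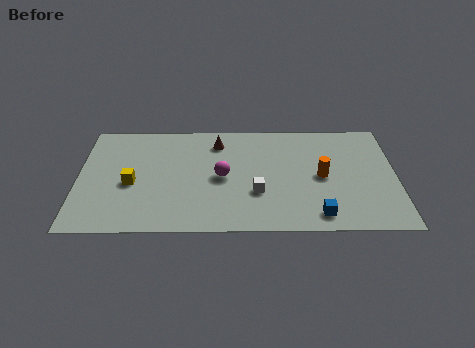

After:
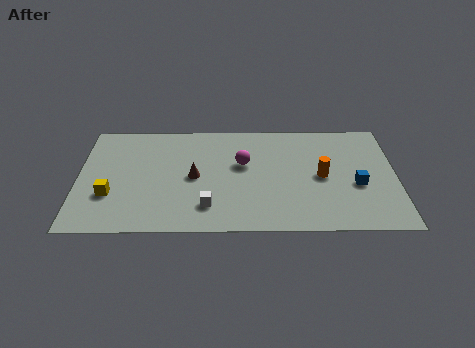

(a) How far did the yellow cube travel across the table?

1.2

From (2.3, 3.3) to (1.4, 2.5), the yellow cube covered √(0.9² + 0.8²) ≈ 1.2 units.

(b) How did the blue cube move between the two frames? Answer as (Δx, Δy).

(1.7, 2.0)

The blue cube started near (10.3, 1.1) and ended near (12.0, 3.1).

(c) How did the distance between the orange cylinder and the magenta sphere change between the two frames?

-0.8

The distance was about 4.3 in the first image and 3.5 in the second, so they moved 0.8 units closer together.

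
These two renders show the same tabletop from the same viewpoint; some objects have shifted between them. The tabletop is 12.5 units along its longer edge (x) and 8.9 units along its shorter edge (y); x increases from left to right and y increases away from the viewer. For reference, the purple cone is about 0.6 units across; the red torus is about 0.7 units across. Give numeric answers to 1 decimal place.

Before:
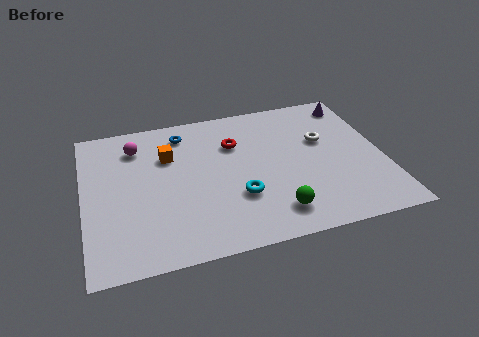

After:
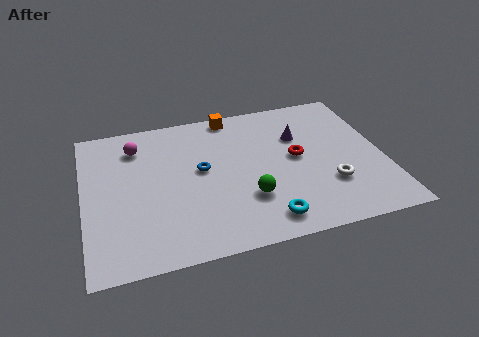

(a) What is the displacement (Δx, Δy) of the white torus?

(0.0, -2.8)

The white torus was at about (10.1, 5.5) and moved to about (10.1, 2.7).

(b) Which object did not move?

the magenta sphere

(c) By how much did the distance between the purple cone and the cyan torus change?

-2.1

The distance was about 7.1 in the first image and 5.0 in the second, so they moved 2.1 units closer together.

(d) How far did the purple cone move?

3.0

From (11.6, 7.6) to (9.1, 6.0), the purple cone covered √(2.5² + 1.6²) ≈ 3.0 units.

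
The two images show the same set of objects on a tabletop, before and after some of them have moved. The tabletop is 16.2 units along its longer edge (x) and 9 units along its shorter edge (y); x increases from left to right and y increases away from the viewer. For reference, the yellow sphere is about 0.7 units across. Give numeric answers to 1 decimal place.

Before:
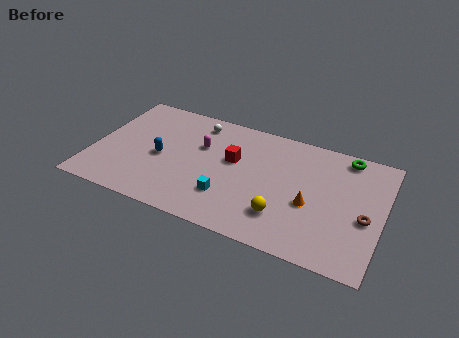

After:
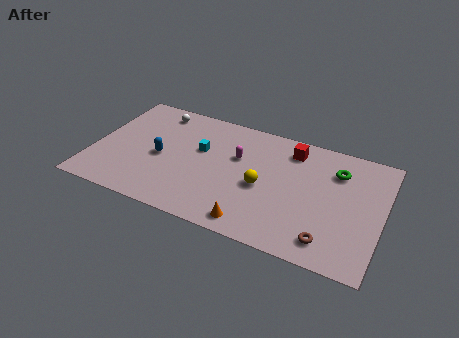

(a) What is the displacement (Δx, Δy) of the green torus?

(-0.4, -1.3)

The green torus was at about (13.9, 8.0) and moved to about (13.5, 6.7).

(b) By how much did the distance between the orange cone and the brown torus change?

+1.1

They were about 3.0 units apart before and 4.1 after — 1.1 units further apart.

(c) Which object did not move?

the blue capsule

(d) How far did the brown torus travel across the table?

2.9

The brown torus was near (15.3, 3.8) before and (13.5, 1.5) after, so it travelled √(1.8² + 2.3²) ≈ 2.9 units.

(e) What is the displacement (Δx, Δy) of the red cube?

(3.1, 2.0)

From the two frames, the red cube sits at roughly (7.8, 5.4) before and (10.9, 7.4) after.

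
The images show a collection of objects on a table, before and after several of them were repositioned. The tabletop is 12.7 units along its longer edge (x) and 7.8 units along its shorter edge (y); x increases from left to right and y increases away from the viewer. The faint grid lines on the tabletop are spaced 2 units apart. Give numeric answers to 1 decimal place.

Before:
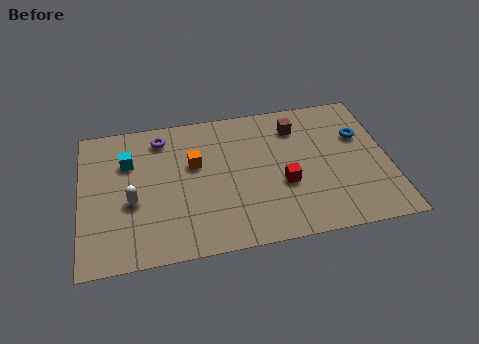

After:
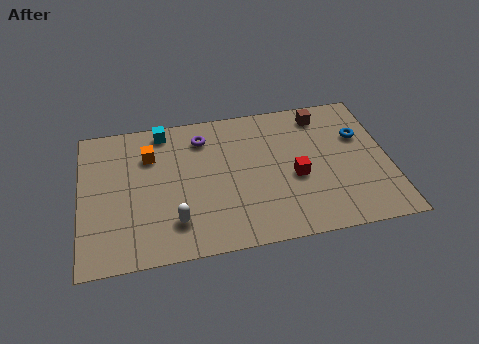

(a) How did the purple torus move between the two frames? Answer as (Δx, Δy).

(1.7, -0.3)

The purple torus was at about (3.4, 6.5) and moved to about (5.1, 6.2).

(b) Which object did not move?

the blue torus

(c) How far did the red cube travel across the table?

0.6

The red cube moved from about (8.3, 3.0) to (8.8, 3.3), a distance of √(0.5² + 0.3²) ≈ 0.6.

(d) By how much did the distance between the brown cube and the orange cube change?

+2.8

The distance was about 4.5 in the first image and 7.3 in the second, so they moved 2.8 units further apart.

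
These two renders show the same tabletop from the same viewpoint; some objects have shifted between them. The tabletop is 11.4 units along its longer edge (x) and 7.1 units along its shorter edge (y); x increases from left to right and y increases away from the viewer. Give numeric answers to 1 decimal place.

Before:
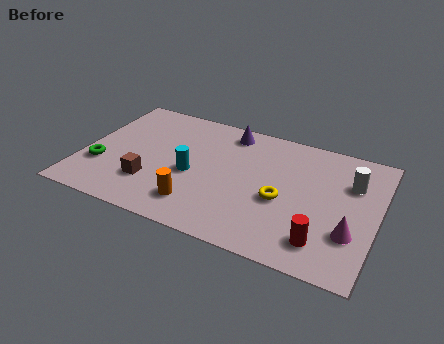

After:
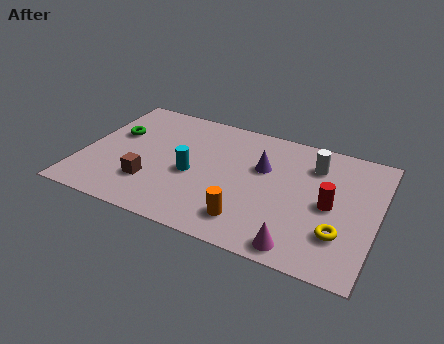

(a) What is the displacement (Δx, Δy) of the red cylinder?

(0.1, 2.0)

The red cylinder started near (9.5, 1.4) and ended near (9.6, 3.4).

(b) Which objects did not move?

the brown cube and the cyan cylinder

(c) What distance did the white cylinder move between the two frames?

1.6

The white cylinder was near (10.3, 4.9) before and (8.8, 5.4) after, so it travelled √(1.5² + 0.5²) ≈ 1.6 units.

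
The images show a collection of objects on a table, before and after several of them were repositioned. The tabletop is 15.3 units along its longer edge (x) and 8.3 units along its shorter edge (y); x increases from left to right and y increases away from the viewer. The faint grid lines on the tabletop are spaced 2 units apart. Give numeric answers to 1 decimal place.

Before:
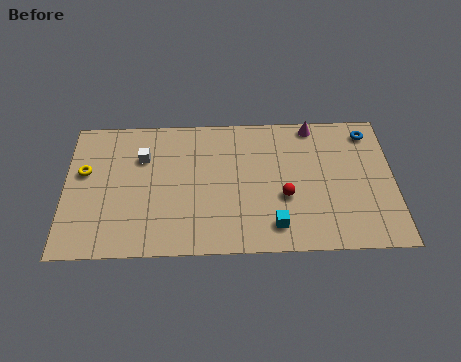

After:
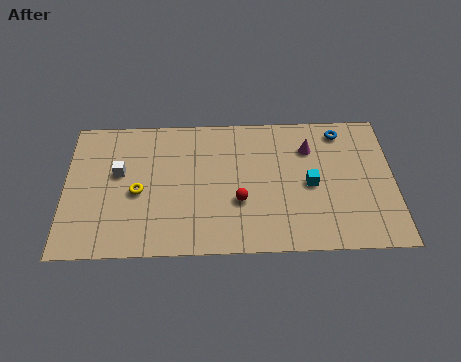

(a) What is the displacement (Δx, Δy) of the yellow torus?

(2.5, -1.3)

From the two frames, the yellow torus sits at roughly (0.9, 5.0) before and (3.4, 3.7) after.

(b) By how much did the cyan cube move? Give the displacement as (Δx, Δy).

(1.7, 2.4)

The cyan cube started near (9.7, 1.5) and ended near (11.4, 3.9).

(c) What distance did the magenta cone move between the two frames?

1.4

From (11.6, 7.5) to (11.4, 6.1), the magenta cone covered √(0.2² + 1.4²) ≈ 1.4 units.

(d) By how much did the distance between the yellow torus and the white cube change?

-1.3

Before: roughly 2.8 units apart; after: 1.5. That's 1.3 units closer together.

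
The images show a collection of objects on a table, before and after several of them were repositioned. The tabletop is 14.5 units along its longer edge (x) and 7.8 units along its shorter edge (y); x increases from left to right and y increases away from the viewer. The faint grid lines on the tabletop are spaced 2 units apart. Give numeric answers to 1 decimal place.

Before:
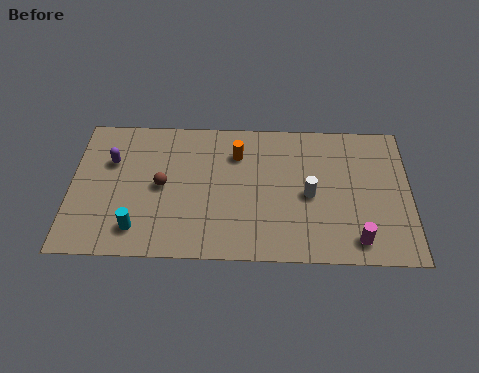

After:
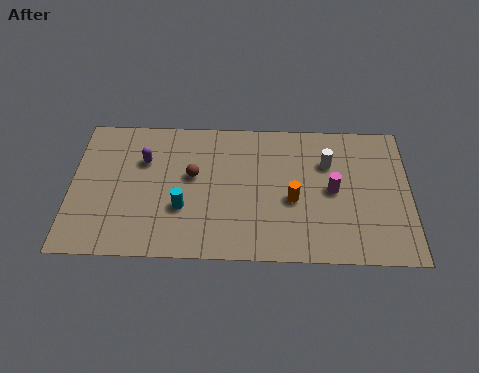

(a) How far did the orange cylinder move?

3.5

From (7.1, 5.8) to (9.5, 3.3), the orange cylinder covered √(2.4² + 2.5²) ≈ 3.5 units.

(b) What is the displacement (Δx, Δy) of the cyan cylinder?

(1.9, 1.2)

The cyan cylinder started near (2.9, 1.5) and ended near (4.8, 2.7).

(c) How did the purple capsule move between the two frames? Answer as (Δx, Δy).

(1.4, 0.1)

The purple capsule was at about (1.7, 5.2) and moved to about (3.1, 5.3).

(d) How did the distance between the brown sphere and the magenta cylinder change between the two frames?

-2.7

They were about 8.7 units apart before and 6.0 after — 2.7 units closer together.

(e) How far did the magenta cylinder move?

2.9

From (12.2, 1.2) to (11.2, 3.9), the magenta cylinder covered √(1.0² + 2.7²) ≈ 2.9 units.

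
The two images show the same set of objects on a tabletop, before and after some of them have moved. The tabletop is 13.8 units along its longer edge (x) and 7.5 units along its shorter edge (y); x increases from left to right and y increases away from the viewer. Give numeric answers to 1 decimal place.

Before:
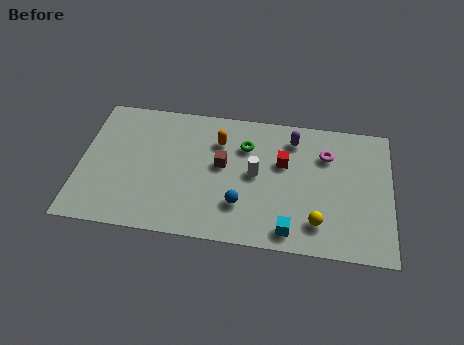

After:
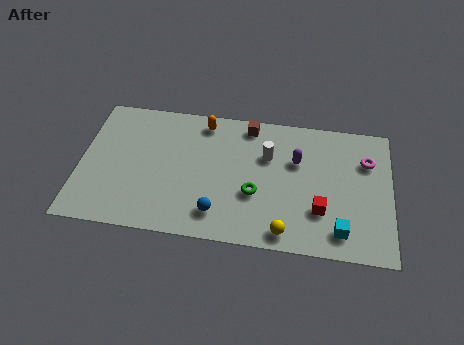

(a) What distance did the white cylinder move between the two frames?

1.2

From (7.8, 3.9) to (8.3, 5.0), the white cylinder covered √(0.5² + 1.1²) ≈ 1.2 units.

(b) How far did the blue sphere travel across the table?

1.2

The blue sphere moved from about (7.2, 2.1) to (6.2, 1.5), a distance of √(1.0² + 0.6²) ≈ 1.2.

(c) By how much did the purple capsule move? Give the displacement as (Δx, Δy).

(0.2, -1.2)

The purple capsule was at about (9.4, 6.1) and moved to about (9.6, 4.9).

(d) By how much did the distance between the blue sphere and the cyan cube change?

+2.9

The distance was about 2.5 in the first image and 5.4 in the second, so they moved 2.9 units further apart.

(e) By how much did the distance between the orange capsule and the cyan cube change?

+2.5

They were about 5.6 units apart before and 8.1 after — 2.5 units further apart.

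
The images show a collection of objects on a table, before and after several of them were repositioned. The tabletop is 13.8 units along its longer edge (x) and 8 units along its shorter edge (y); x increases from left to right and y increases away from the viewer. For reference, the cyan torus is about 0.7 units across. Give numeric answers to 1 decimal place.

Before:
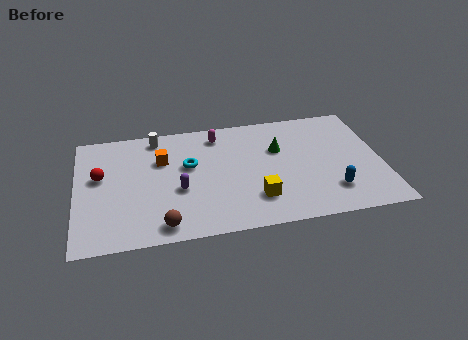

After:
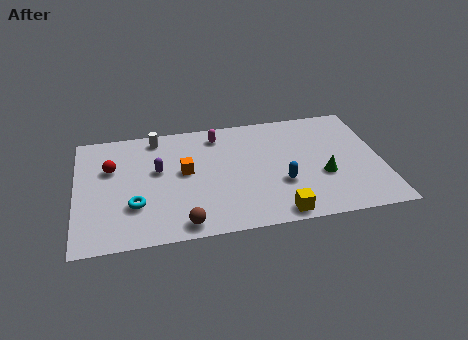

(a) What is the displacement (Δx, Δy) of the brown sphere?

(0.9, -0.1)

The brown sphere started near (3.8, 1.0) and ended near (4.7, 0.9).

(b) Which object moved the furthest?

the cyan torus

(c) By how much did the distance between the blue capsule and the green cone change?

-2.1

Before: roughly 4.0 units apart; after: 1.9. That's 2.1 units closer together.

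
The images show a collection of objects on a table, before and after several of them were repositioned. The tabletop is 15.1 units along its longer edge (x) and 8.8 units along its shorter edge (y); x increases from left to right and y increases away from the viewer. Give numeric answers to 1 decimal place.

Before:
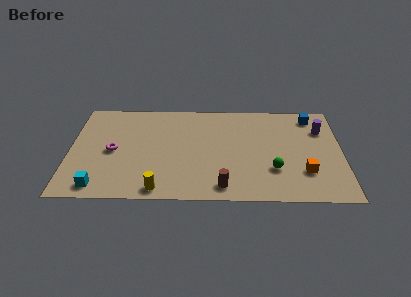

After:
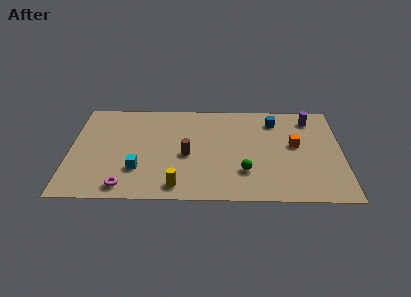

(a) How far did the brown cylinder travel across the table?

3.4

From (8.5, 1.2) to (6.5, 3.9), the brown cylinder covered √(2.0² + 2.7²) ≈ 3.4 units.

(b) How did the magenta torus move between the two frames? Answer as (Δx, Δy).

(0.7, -3.1)

From the two frames, the magenta torus sits at roughly (2.4, 4.2) before and (3.1, 1.1) after.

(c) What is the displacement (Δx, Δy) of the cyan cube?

(2.1, 1.5)

The cyan cube started near (1.7, 1.1) and ended near (3.8, 2.6).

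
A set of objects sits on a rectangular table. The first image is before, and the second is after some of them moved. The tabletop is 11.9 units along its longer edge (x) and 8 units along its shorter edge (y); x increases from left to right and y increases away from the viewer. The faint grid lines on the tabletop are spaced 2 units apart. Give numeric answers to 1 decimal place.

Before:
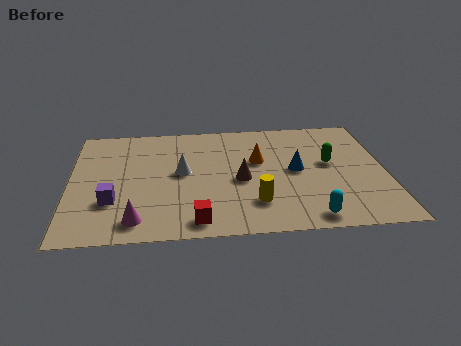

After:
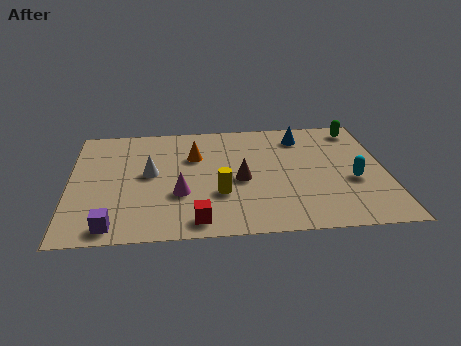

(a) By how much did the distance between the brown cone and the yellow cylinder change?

-0.5

Before: roughly 1.7 units apart; after: 1.2. That's 0.5 units closer together.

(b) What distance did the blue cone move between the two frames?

2.4

From (8.5, 4.1) to (8.8, 6.5), the blue cone covered √(0.3² + 2.4²) ≈ 2.4 units.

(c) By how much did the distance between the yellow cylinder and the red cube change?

-0.5

Before: roughly 2.4 units apart; after: 1.9. That's 0.5 units closer together.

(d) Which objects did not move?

the brown cone and the red cube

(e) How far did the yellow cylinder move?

1.5

From (6.9, 2.0) to (5.6, 2.7), the yellow cylinder covered √(1.3² + 0.7²) ≈ 1.5 units.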